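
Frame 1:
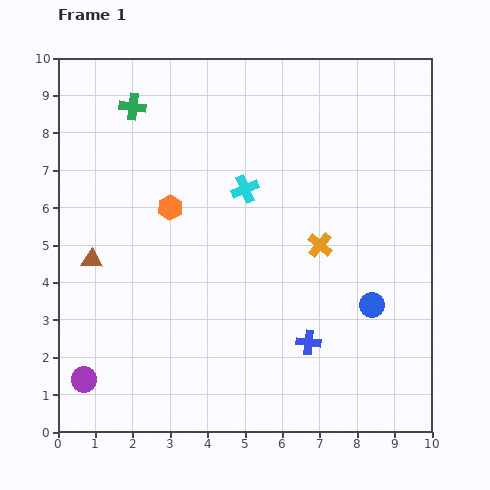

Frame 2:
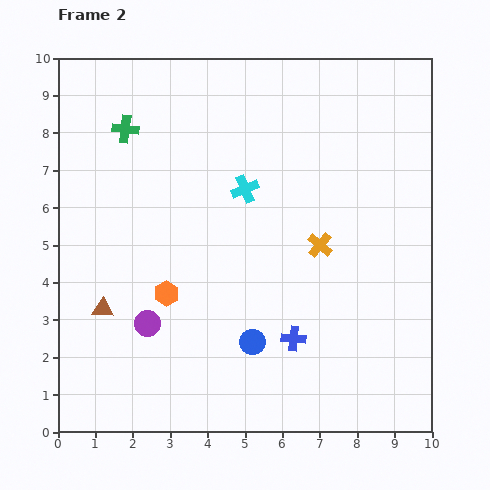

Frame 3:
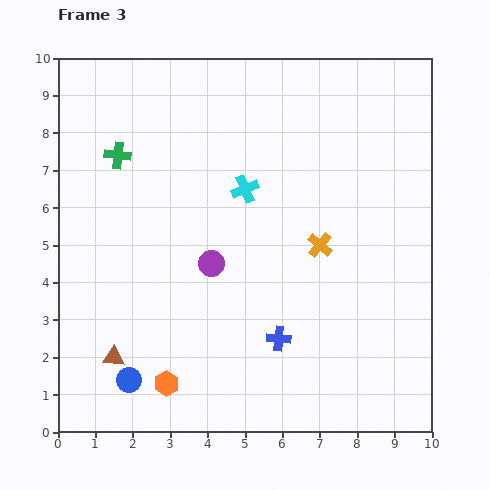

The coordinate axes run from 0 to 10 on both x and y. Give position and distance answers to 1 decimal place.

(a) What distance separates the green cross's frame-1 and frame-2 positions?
0.6

The green cross moved from (2.0, 8.7) to (1.8, 8.1), a distance of √(0.2² + 0.6²) ≈ 0.6.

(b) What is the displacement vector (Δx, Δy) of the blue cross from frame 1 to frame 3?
(-0.8, 0.1)

The blue cross was at (6.7, 2.4) in frame 1 and (5.9, 2.5) in frame 3.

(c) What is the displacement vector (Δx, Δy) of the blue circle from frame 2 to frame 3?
(-3.3, -1.0)

The blue circle was at (5.2, 2.4) in frame 2 and (1.9, 1.4) in frame 3.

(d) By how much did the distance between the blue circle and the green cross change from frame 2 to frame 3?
-0.6

Distance in frame 2: 6.6. Distance in frame 3: 6.0.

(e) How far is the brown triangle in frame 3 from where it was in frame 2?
1.3

The brown triangle moved from (1.2, 3.3) to (1.5, 2.0), a distance of √(0.3² + 1.3²) ≈ 1.3.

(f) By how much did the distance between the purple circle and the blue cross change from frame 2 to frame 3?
-1.2

Distance in frame 2: 3.9. Distance in frame 3: 2.7.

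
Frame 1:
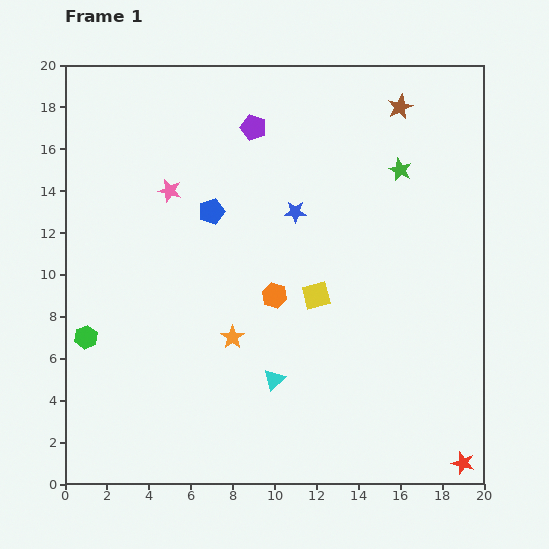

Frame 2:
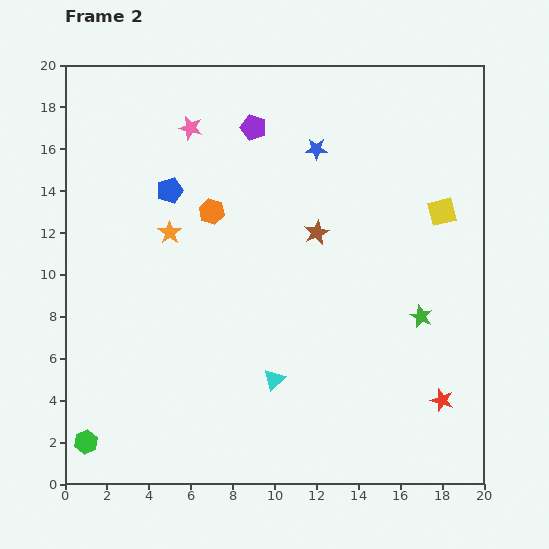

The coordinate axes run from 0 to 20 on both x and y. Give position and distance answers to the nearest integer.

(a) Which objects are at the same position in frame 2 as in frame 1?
the purple pentagon, the cyan triangle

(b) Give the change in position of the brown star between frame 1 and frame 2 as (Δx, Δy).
(-4, -6)

The brown star was at (16, 18) in frame 1 and (12, 12) in frame 2.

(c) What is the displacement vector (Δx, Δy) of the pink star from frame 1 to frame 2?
(1, 3)

The pink star was at (5, 14) in frame 1 and (6, 17) in frame 2.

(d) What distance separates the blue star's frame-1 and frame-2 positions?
3

The blue star moved from (11, 13) to (12, 16), a distance of √(1² + 3²) ≈ 3.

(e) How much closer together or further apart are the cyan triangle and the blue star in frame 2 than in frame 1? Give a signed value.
+3

Distance in frame 1: 8. Distance in frame 2: 11.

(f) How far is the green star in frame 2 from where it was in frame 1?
7

The green star moved from (16, 15) to (17, 8), a distance of √(1² + 7²) ≈ 7.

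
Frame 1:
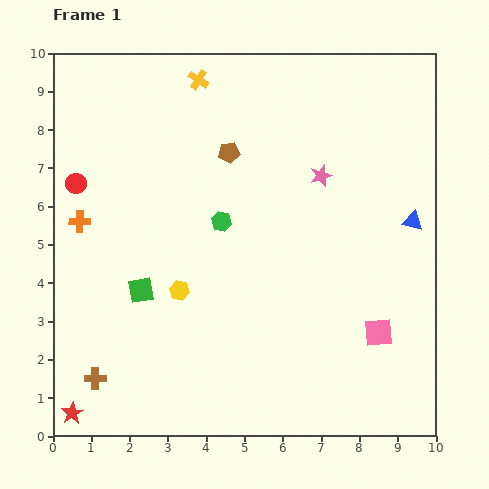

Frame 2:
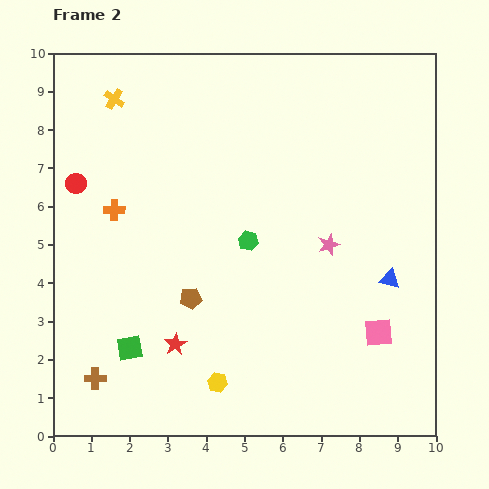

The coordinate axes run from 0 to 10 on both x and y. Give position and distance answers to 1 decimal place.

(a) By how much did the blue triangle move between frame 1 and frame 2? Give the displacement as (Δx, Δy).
(-0.6, -1.5)

The blue triangle was at (9.4, 5.6) in frame 1 and (8.8, 4.1) in frame 2.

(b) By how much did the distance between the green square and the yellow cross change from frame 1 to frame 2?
+0.8

Distance in frame 1: 5.7. Distance in frame 2: 6.5.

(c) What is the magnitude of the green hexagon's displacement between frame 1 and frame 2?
0.9

The green hexagon moved from (4.4, 5.6) to (5.1, 5.1), a distance of √(0.7² + 0.5²) ≈ 0.9.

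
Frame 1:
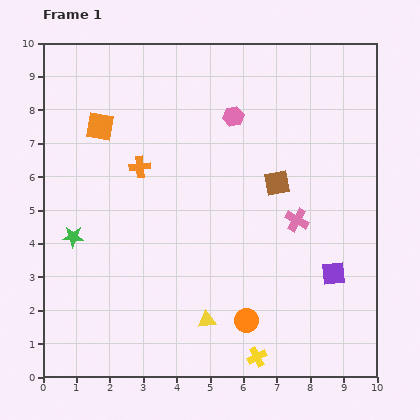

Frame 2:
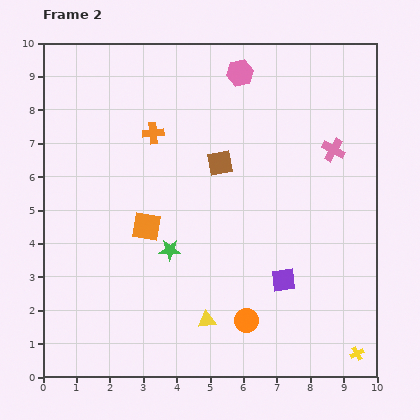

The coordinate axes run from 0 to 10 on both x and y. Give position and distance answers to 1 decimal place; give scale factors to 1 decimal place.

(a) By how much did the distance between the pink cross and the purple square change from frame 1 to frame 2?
+2.3

Distance in frame 1: 1.9. Distance in frame 2: 4.2.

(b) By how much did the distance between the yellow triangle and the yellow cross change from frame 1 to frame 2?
+2.7

Distance in frame 1: 1.9. Distance in frame 2: 4.6.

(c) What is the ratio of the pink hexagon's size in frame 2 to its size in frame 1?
1.3×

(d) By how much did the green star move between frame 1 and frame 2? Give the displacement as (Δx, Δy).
(2.9, -0.4)

The green star was at (0.9, 4.2) in frame 1 and (3.8, 3.8) in frame 2.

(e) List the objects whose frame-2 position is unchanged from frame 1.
the orange circle, the yellow triangle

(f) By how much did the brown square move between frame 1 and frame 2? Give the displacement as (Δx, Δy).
(-1.7, 0.6)

The brown square was at (7.0, 5.8) in frame 1 and (5.3, 6.4) in frame 2.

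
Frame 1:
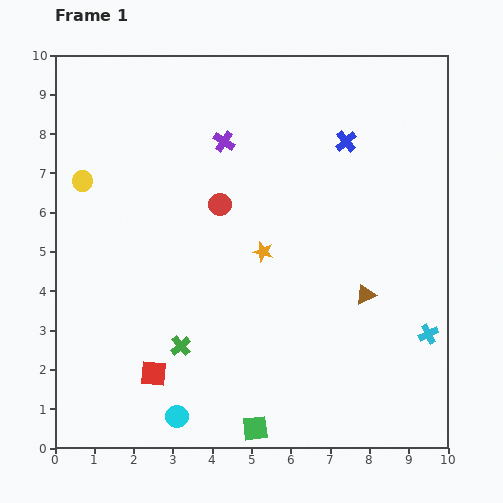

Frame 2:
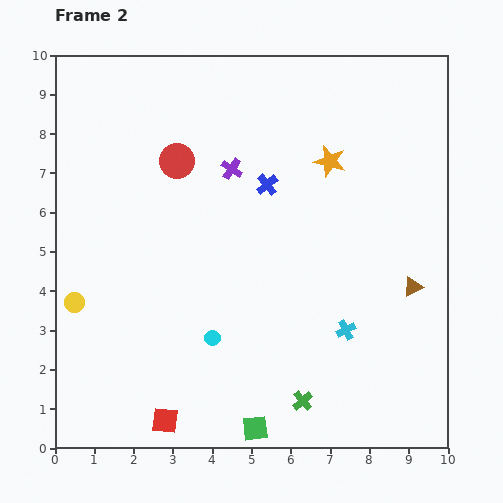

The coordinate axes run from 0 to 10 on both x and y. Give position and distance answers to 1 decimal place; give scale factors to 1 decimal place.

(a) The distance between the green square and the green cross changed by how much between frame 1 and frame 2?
-1.4

Distance in frame 1: 2.8. Distance in frame 2: 1.4.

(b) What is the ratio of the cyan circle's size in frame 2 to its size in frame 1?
0.7×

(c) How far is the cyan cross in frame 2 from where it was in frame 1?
2.1

The cyan cross moved from (9.5, 2.9) to (7.4, 3.0), a distance of √(2.1² + 0.1²) ≈ 2.1.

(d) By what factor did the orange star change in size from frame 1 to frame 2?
1.5×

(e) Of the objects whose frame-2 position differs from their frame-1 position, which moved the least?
the purple cross

(moved 0.7)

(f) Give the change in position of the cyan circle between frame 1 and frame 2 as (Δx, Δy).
(0.9, 2.0)

The cyan circle was at (3.1, 0.8) in frame 1 and (4.0, 2.8) in frame 2.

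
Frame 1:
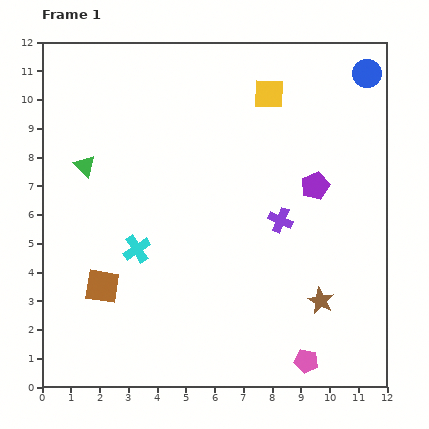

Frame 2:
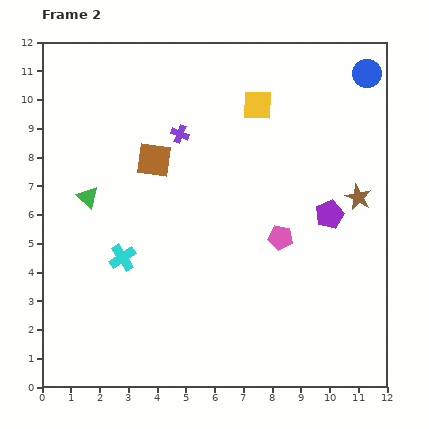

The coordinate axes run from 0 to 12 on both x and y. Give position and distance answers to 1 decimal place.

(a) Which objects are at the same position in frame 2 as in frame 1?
the blue circle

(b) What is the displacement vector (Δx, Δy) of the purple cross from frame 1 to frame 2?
(-3.5, 3.0)

The purple cross was at (8.3, 5.8) in frame 1 and (4.8, 8.8) in frame 2.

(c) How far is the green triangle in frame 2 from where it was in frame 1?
1.1

The green triangle moved from (1.5, 7.7) to (1.6, 6.6), a distance of √(0.1² + 1.1²) ≈ 1.1.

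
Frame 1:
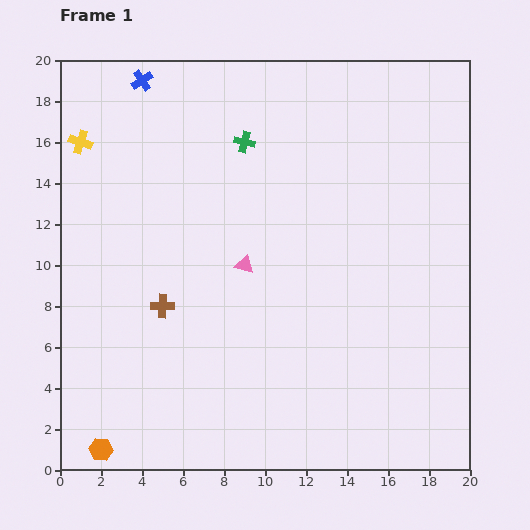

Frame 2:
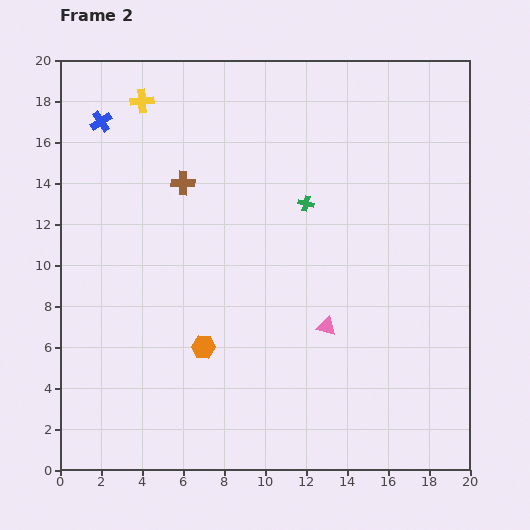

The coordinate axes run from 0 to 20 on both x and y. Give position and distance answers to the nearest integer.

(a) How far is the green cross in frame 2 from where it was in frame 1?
4

The green cross moved from (9, 16) to (12, 13), a distance of √(3² + 3²) ≈ 4.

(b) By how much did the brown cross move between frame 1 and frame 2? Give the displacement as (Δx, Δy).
(1, 6)

The brown cross was at (5, 8) in frame 1 and (6, 14) in frame 2.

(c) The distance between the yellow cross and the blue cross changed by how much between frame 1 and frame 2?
-2

Distance in frame 1: 4. Distance in frame 2: 2.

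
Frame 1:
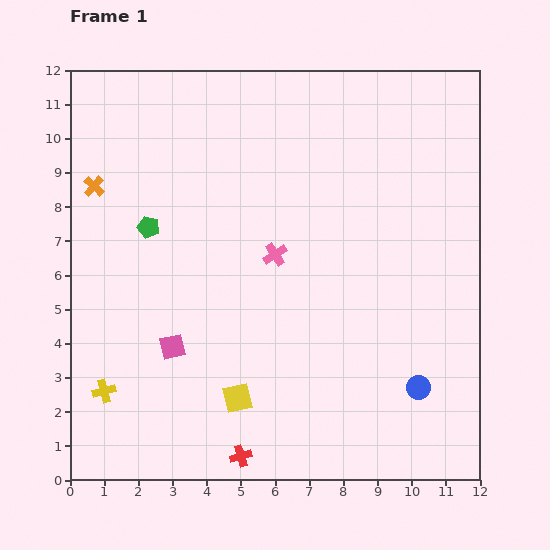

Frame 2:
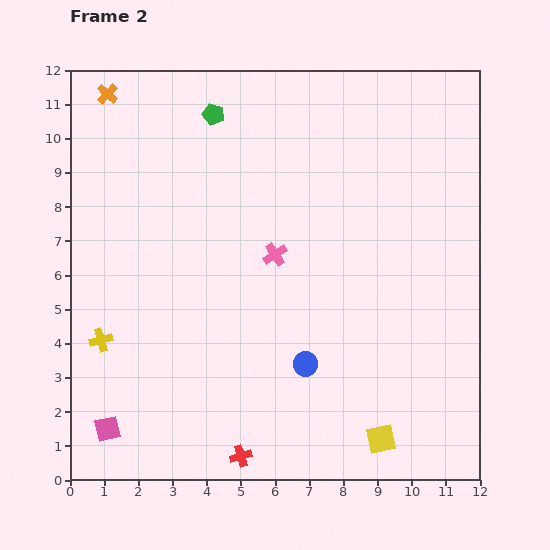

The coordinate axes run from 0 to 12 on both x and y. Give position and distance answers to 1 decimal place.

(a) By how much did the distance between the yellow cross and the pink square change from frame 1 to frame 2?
+0.2

Distance in frame 1: 2.4. Distance in frame 2: 2.6.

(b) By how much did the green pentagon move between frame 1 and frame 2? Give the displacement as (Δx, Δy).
(1.9, 3.3)

The green pentagon was at (2.3, 7.4) in frame 1 and (4.2, 10.7) in frame 2.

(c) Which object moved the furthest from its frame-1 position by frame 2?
the yellow square

(moved 4.4; next 3.8)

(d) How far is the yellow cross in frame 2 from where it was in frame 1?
1.5

The yellow cross moved from (1.0, 2.6) to (0.9, 4.1), a distance of √(0.1² + 1.5²) ≈ 1.5.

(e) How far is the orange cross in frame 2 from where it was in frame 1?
2.7

The orange cross moved from (0.7, 8.6) to (1.1, 11.3), a distance of √(0.4² + 2.7²) ≈ 2.7.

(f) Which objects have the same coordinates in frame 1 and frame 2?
the pink cross, the red cross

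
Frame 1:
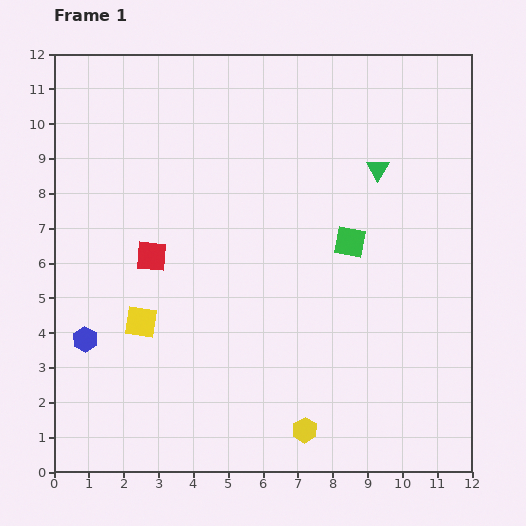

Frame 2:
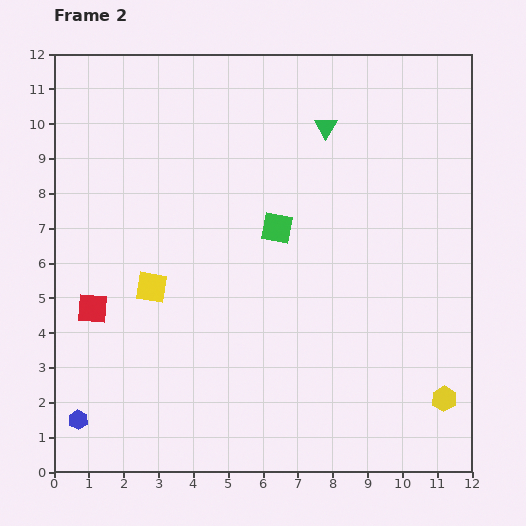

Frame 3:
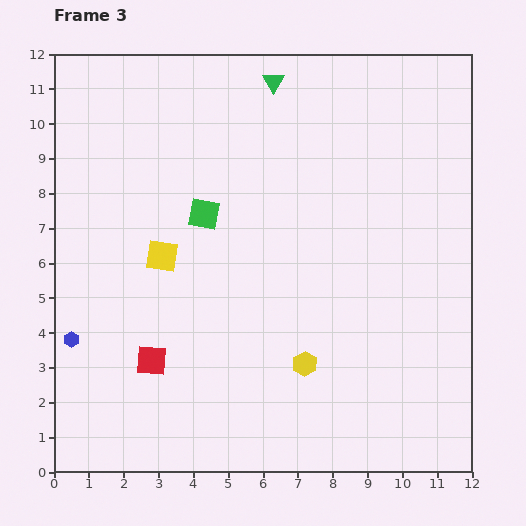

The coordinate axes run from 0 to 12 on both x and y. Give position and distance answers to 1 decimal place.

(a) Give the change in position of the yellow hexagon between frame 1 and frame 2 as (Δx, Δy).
(4.0, 0.9)

The yellow hexagon was at (7.2, 1.2) in frame 1 and (11.2, 2.1) in frame 2.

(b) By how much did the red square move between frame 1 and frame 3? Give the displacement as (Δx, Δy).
(0.0, -3.0)

The red square was at (2.8, 6.2) in frame 1 and (2.8, 3.2) in frame 3.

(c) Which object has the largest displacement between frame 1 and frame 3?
the green square

(moved 4.3; next 3.9)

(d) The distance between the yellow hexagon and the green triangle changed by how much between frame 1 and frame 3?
+0.3

Distance in frame 1: 7.8. Distance in frame 3: 8.1.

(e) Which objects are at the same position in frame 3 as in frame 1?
none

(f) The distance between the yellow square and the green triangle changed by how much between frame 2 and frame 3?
-0.9

Distance in frame 2: 6.8. Distance in frame 3: 5.9.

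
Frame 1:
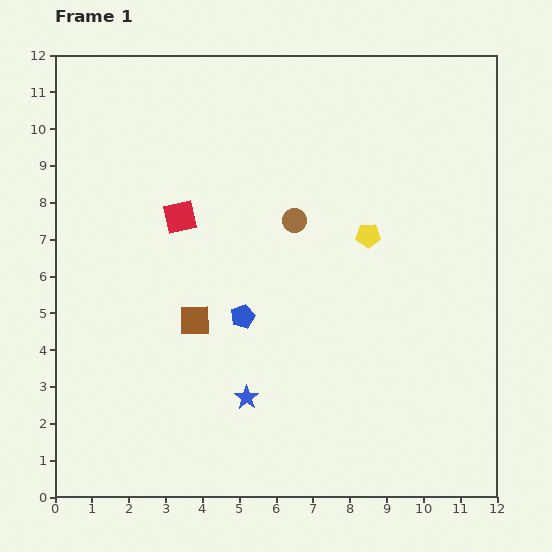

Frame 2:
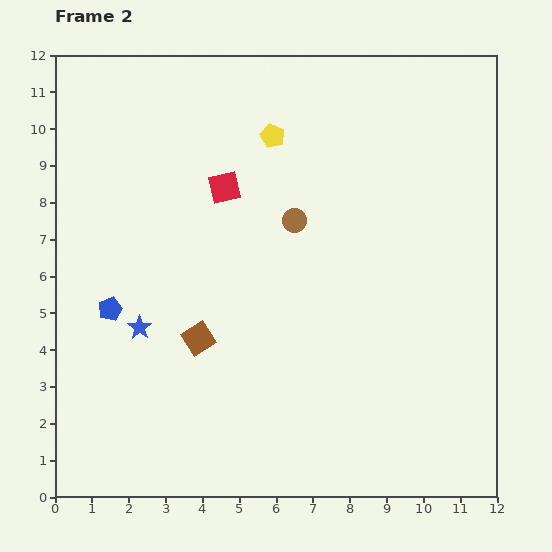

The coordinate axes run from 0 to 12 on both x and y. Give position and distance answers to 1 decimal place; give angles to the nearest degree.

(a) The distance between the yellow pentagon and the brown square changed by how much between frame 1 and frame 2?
+0.7

Distance in frame 1: 5.2. Distance in frame 2: 5.9.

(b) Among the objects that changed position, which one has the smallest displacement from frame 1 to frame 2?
the brown square

(moved 0.5)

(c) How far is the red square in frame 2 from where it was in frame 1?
1.4

The red square moved from (3.4, 7.6) to (4.6, 8.4), a distance of √(1.2² + 0.8²) ≈ 1.4.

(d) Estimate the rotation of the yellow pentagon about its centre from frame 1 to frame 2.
25° clockwise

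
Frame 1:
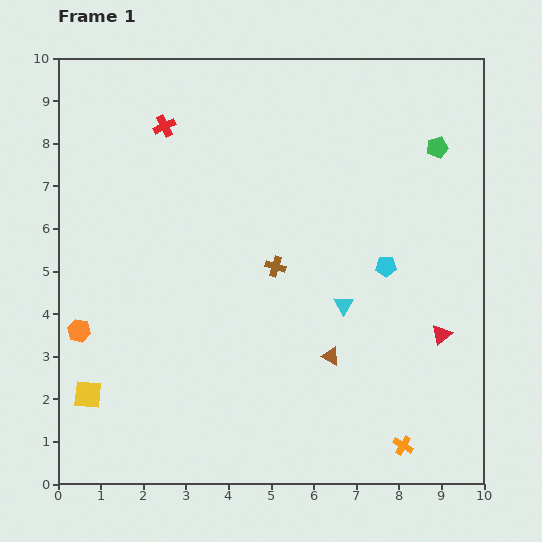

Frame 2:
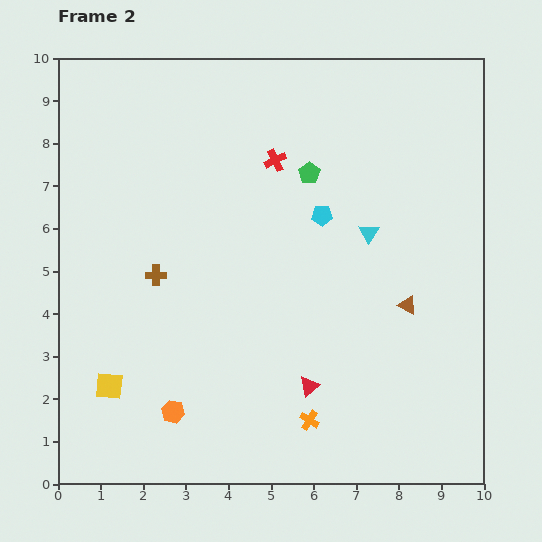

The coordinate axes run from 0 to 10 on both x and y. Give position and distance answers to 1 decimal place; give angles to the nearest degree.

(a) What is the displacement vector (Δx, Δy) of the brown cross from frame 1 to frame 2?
(-2.8, -0.2)

The brown cross was at (5.1, 5.1) in frame 1 and (2.3, 4.9) in frame 2.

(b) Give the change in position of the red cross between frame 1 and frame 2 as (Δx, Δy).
(2.6, -0.8)

The red cross was at (2.5, 8.4) in frame 1 and (5.1, 7.6) in frame 2.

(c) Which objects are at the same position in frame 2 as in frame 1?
none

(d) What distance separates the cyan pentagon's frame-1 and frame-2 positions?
1.9

The cyan pentagon moved from (7.7, 5.1) to (6.2, 6.3), a distance of √(1.5² + 1.2²) ≈ 1.9.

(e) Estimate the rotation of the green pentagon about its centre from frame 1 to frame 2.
20° counter-clockwise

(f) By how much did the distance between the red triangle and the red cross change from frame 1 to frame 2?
-2.7

Distance in frame 1: 8.1. Distance in frame 2: 5.4.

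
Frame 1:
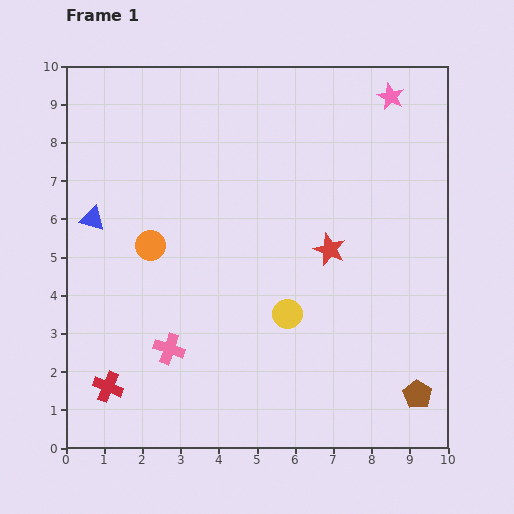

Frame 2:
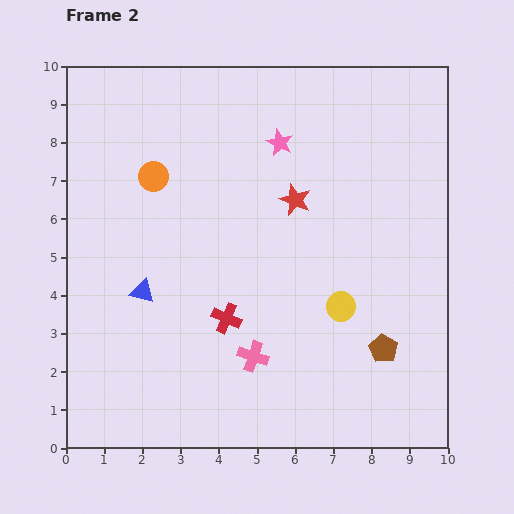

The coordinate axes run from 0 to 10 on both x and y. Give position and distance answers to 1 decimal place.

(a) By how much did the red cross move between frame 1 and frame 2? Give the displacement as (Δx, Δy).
(3.1, 1.8)

The red cross was at (1.1, 1.6) in frame 1 and (4.2, 3.4) in frame 2.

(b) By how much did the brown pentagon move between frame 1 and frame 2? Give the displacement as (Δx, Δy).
(-0.9, 1.2)

The brown pentagon was at (9.2, 1.4) in frame 1 and (8.3, 2.6) in frame 2.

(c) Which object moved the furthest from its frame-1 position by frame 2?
the red cross

(moved 3.6; next 3.1)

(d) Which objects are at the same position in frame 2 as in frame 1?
none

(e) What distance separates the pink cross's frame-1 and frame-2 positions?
2.2

The pink cross moved from (2.7, 2.6) to (4.9, 2.4), a distance of √(2.2² + 0.2²) ≈ 2.2.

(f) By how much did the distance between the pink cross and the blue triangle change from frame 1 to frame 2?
-0.5

Distance in frame 1: 3.9. Distance in frame 2: 3.4.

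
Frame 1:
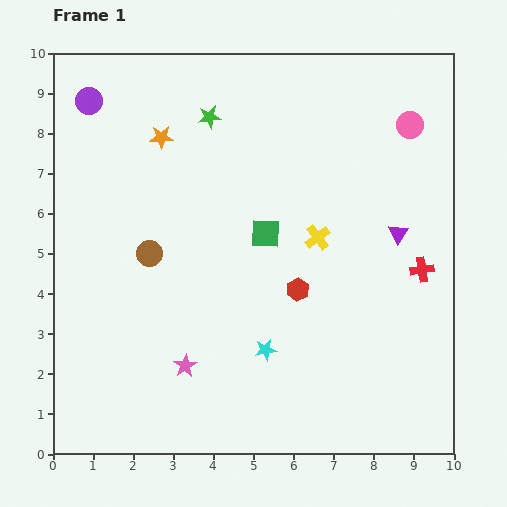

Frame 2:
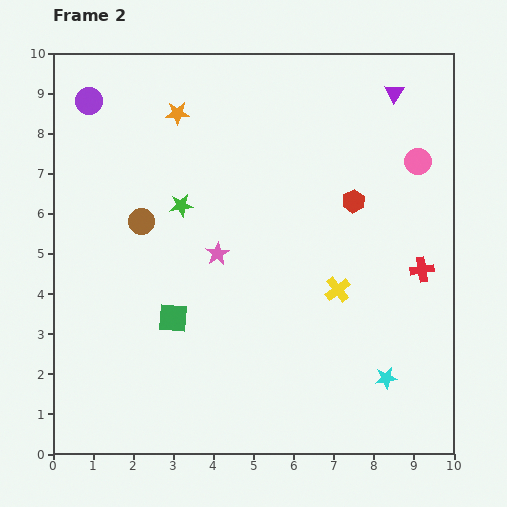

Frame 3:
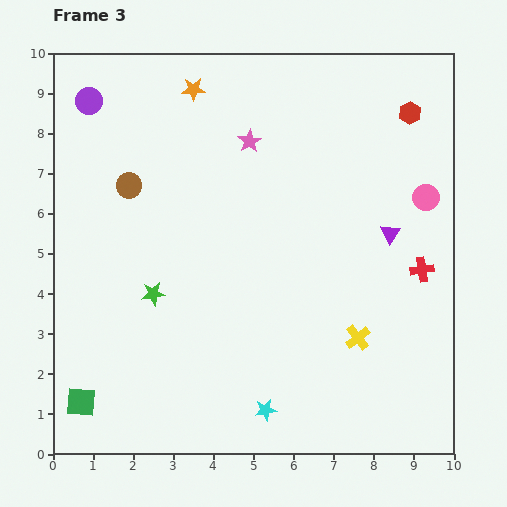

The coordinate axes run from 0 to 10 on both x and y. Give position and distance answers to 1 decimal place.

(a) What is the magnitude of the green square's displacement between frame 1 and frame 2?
3.1

The green square moved from (5.3, 5.5) to (3.0, 3.4), a distance of √(2.3² + 2.1²) ≈ 3.1.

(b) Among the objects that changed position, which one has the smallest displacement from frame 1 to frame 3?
the purple triangle

(moved 0.2)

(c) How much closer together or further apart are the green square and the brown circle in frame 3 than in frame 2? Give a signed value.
+3.0

Distance in frame 2: 2.5. Distance in frame 3: 5.5.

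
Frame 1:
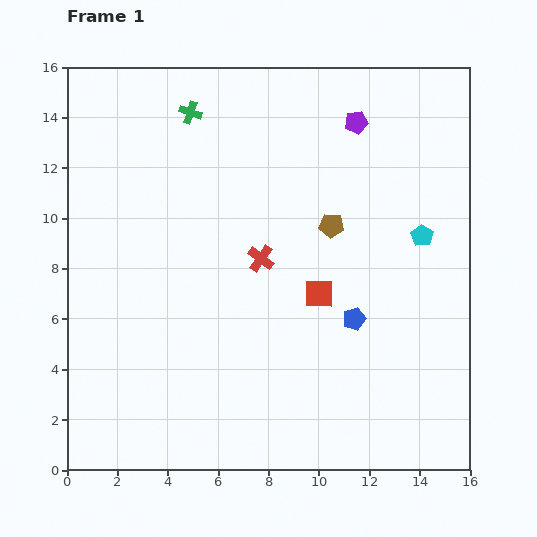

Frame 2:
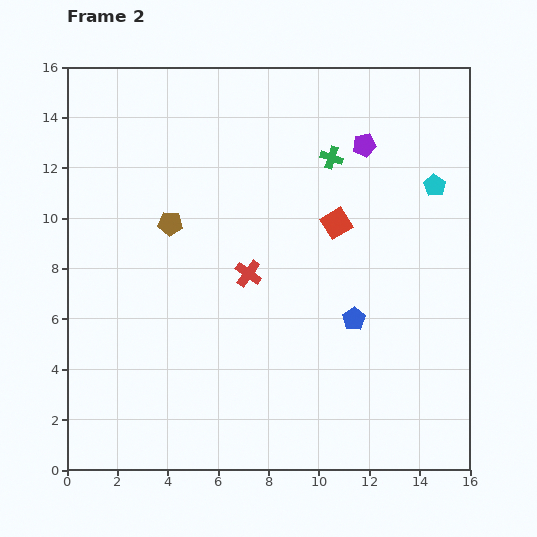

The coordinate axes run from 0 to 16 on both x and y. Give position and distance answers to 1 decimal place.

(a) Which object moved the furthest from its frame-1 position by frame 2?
the brown pentagon

(moved 6.4; next 5.9)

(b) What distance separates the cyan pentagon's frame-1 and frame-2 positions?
2.1

The cyan pentagon moved from (14.1, 9.3) to (14.6, 11.3), a distance of √(0.5² + 2.0²) ≈ 2.1.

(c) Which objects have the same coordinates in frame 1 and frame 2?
the blue pentagon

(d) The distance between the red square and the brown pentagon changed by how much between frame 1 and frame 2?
+3.9

Distance in frame 1: 2.7. Distance in frame 2: 6.6.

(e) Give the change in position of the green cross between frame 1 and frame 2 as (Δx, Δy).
(5.6, -1.8)

The green cross was at (4.9, 14.2) in frame 1 and (10.5, 12.4) in frame 2.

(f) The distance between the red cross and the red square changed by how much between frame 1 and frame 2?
+1.3

Distance in frame 1: 2.7. Distance in frame 2: 4.0.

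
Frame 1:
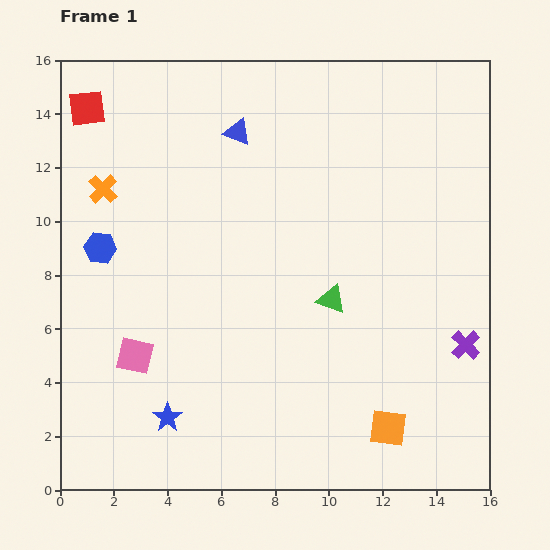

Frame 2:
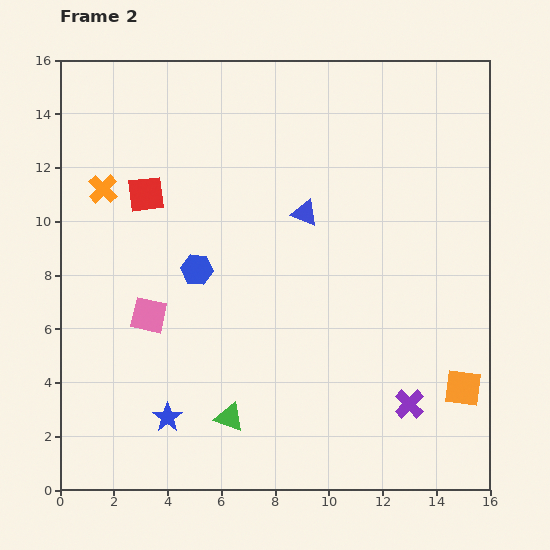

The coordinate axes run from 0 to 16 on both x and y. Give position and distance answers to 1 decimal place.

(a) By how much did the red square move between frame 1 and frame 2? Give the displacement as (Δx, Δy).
(2.2, -3.2)

The red square was at (1.0, 14.2) in frame 1 and (3.2, 11.0) in frame 2.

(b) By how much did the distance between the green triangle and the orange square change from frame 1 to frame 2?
+3.6

Distance in frame 1: 5.2. Distance in frame 2: 8.8.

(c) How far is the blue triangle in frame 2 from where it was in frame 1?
3.9

The blue triangle moved from (6.6, 13.3) to (9.1, 10.3), a distance of √(2.5² + 3.0²) ≈ 3.9.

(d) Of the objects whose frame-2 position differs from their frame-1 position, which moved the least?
the pink square

(moved 1.6)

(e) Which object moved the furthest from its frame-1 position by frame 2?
the green triangle

(moved 5.8; next 3.9)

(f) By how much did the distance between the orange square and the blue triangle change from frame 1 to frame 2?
-3.5

Distance in frame 1: 12.3. Distance in frame 2: 8.8.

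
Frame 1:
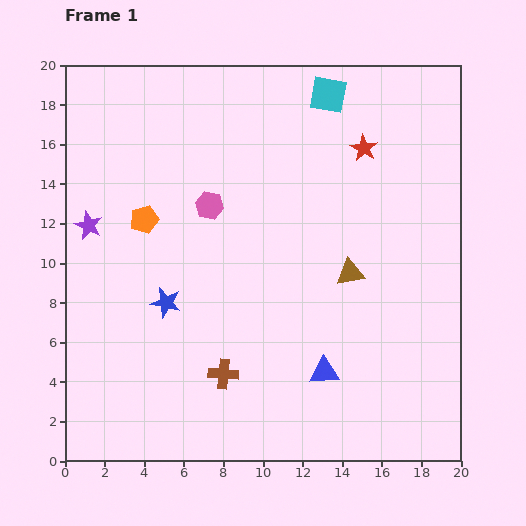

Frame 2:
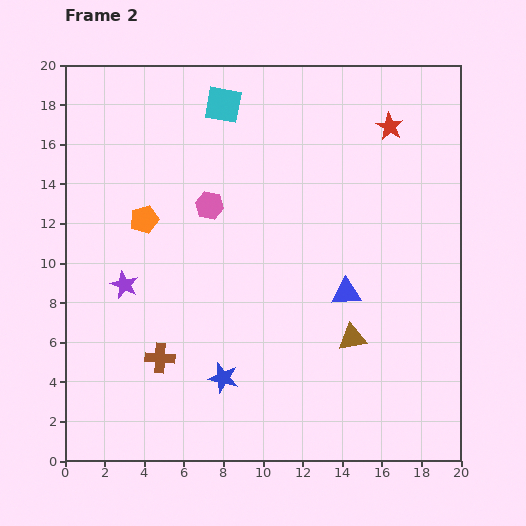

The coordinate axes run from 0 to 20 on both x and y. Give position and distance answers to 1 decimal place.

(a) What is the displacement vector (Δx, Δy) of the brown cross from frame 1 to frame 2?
(-3.2, 0.8)

The brown cross was at (8.0, 4.4) in frame 1 and (4.8, 5.2) in frame 2.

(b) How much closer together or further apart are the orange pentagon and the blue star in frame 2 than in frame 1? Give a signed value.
+4.6

Distance in frame 1: 4.3. Distance in frame 2: 8.9.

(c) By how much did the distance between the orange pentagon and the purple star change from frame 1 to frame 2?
+0.6

Distance in frame 1: 2.8. Distance in frame 2: 3.4.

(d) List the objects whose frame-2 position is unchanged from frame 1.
the pink hexagon, the orange pentagon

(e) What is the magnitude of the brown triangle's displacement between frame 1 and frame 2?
3.3

The brown triangle moved from (14.4, 9.5) to (14.5, 6.2), a distance of √(0.1² + 3.3²) ≈ 3.3.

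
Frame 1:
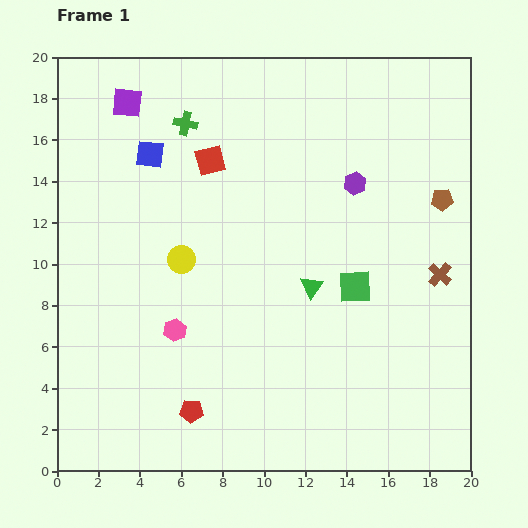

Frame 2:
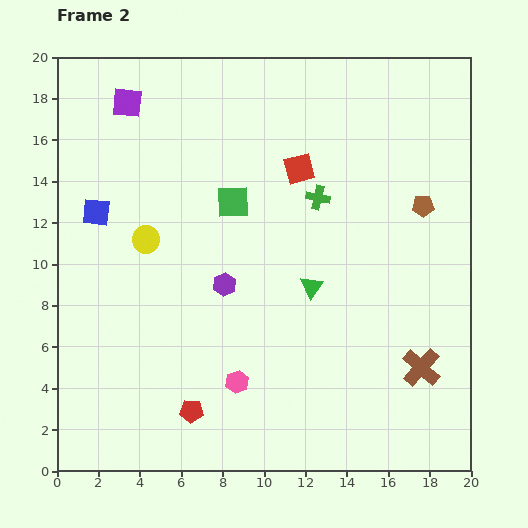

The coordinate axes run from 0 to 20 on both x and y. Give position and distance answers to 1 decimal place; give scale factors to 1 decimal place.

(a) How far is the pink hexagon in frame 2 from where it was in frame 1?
3.9

The pink hexagon moved from (5.7, 6.8) to (8.7, 4.3), a distance of √(3.0² + 2.5²) ≈ 3.9.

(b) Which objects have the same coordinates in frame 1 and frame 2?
the purple square, the red pentagon, the green triangle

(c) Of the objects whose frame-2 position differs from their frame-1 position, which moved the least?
the brown pentagon

(moved 0.9)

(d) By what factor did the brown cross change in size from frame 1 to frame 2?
1.6×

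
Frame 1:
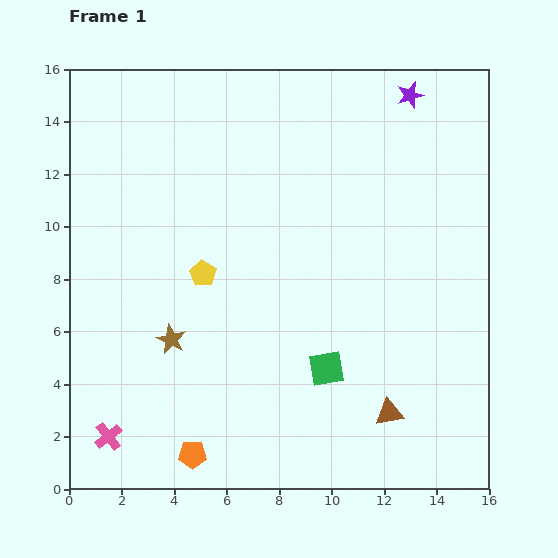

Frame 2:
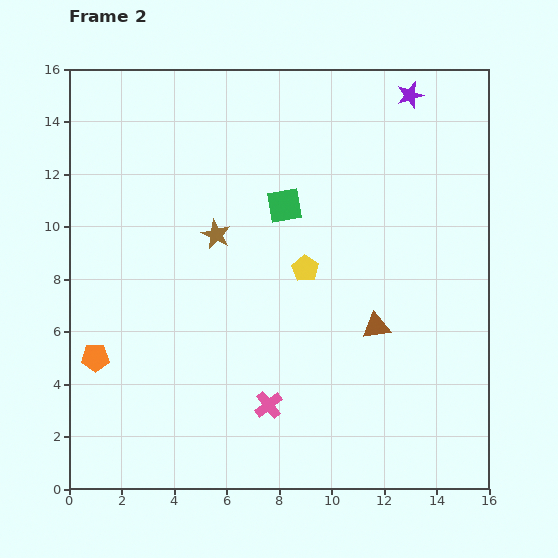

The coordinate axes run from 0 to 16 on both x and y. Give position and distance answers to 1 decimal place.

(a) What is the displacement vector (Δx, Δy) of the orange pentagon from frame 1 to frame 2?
(-3.7, 3.7)

The orange pentagon was at (4.7, 1.3) in frame 1 and (1.0, 5.0) in frame 2.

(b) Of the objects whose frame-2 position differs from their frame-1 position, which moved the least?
the brown triangle

(moved 3.3)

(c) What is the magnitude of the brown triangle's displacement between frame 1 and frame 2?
3.3

The brown triangle moved from (12.2, 2.9) to (11.7, 6.2), a distance of √(0.5² + 3.3²) ≈ 3.3.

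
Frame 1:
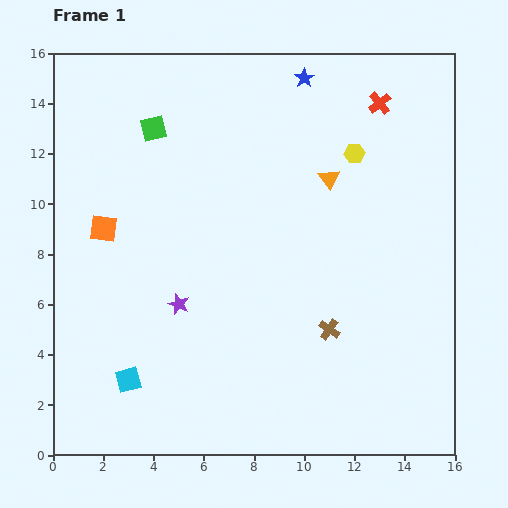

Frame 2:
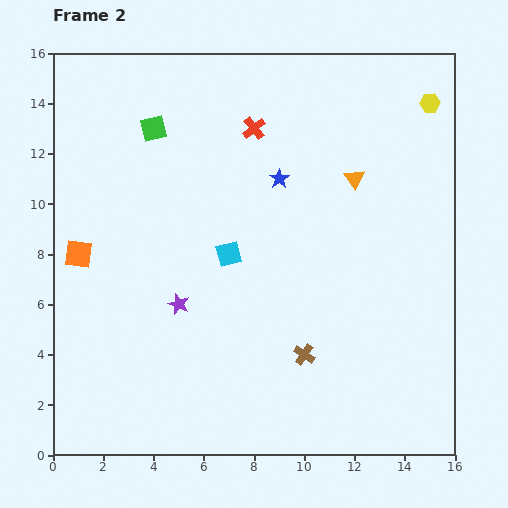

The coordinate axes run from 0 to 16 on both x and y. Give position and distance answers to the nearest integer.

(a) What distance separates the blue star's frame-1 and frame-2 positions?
4

The blue star moved from (10, 15) to (9, 11), a distance of √(1² + 4²) ≈ 4.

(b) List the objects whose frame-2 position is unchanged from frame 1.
the purple star, the green square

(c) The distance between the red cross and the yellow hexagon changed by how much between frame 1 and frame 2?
+5

Distance in frame 1: 2. Distance in frame 2: 7.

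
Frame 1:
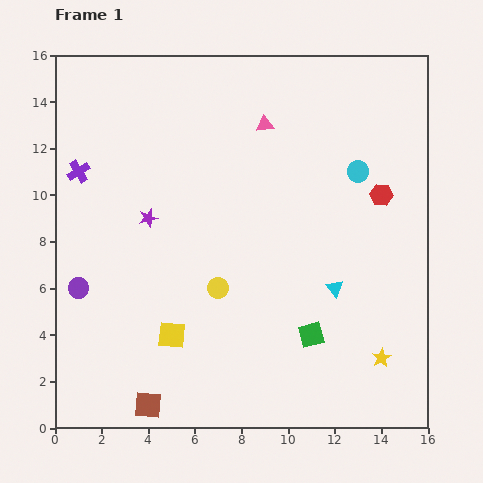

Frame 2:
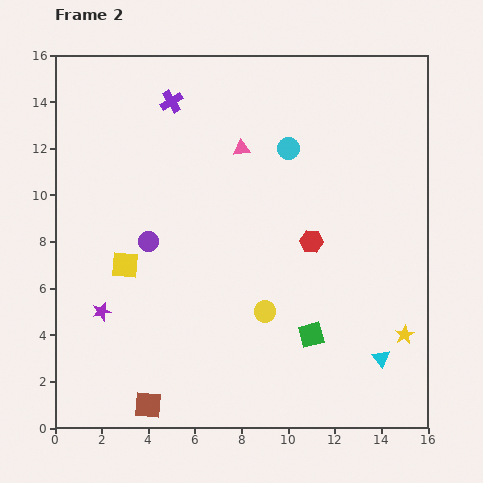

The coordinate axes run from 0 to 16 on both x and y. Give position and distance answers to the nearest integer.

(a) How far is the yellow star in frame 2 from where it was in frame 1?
1

The yellow star moved from (14, 3) to (15, 4), a distance of √(1² + 1²) ≈ 1.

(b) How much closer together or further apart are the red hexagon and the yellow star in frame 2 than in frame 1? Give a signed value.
-1

Distance in frame 1: 7. Distance in frame 2: 6.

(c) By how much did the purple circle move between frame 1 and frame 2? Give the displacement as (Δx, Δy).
(3, 2)

The purple circle was at (1, 6) in frame 1 and (4, 8) in frame 2.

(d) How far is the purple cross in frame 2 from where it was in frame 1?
5

The purple cross moved from (1, 11) to (5, 14), a distance of √(4² + 3²) ≈ 5.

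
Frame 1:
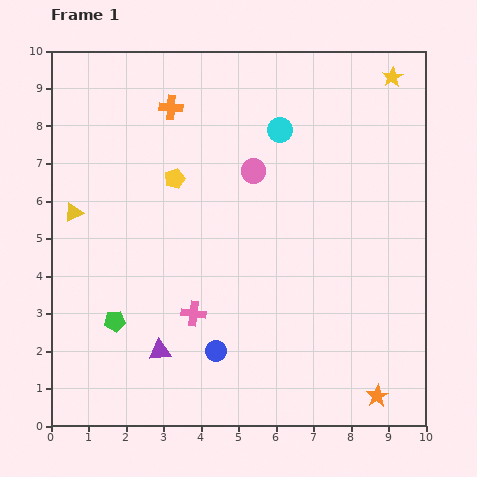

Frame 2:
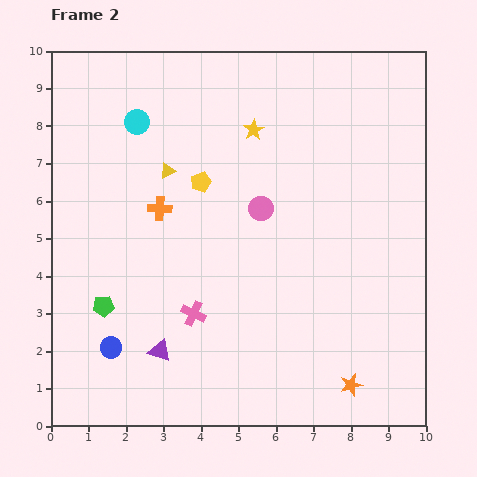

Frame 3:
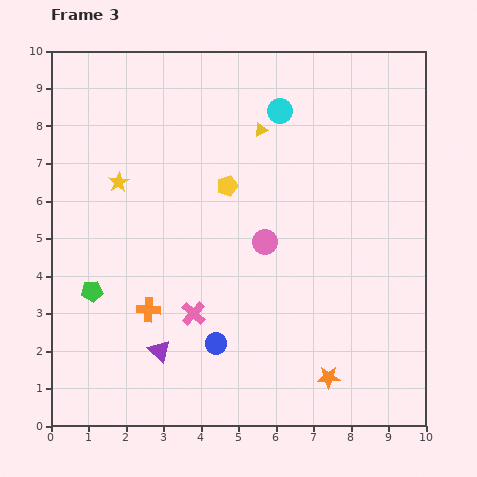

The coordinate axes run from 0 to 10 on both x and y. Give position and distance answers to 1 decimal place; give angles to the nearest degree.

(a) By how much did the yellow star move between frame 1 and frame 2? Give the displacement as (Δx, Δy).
(-3.7, -1.4)

The yellow star was at (9.1, 9.3) in frame 1 and (5.4, 7.9) in frame 2.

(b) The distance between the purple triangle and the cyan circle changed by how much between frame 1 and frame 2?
-0.6

Distance in frame 1: 6.7. Distance in frame 2: 6.1.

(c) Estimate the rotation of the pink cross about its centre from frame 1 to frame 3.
37° clockwise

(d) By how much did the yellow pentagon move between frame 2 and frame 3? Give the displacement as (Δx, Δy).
(0.7, -0.1)

The yellow pentagon was at (4.0, 6.5) in frame 2 and (4.7, 6.4) in frame 3.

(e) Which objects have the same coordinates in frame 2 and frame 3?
the pink cross, the purple triangle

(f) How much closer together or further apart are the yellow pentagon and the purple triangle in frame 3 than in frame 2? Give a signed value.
+0.2

Distance in frame 2: 4.6. Distance in frame 3: 4.8.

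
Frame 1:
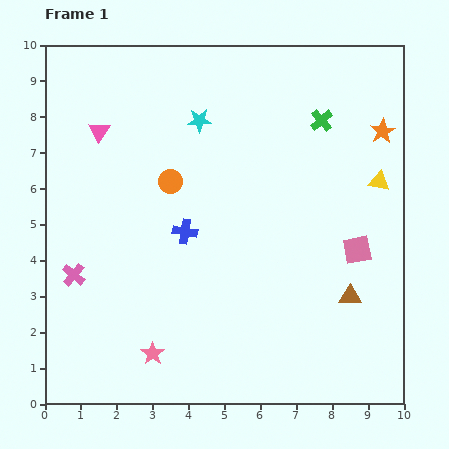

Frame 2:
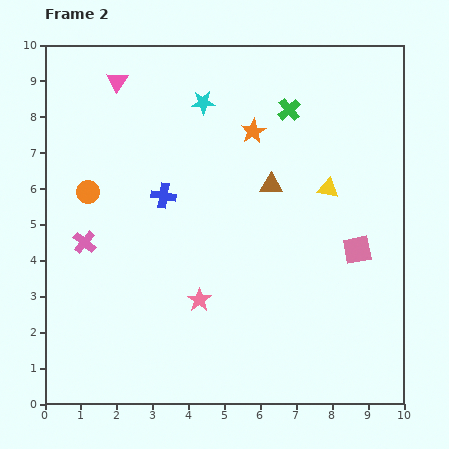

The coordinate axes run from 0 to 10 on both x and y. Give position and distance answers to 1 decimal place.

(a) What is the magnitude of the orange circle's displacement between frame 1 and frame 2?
2.3

The orange circle moved from (3.5, 6.2) to (1.2, 5.9), a distance of √(2.3² + 0.3²) ≈ 2.3.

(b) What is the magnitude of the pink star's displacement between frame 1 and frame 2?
2.0

The pink star moved from (3.0, 1.4) to (4.3, 2.9), a distance of √(1.3² + 1.5²) ≈ 2.0.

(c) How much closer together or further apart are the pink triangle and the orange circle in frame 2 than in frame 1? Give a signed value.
+0.8

Distance in frame 1: 2.4. Distance in frame 2: 3.2.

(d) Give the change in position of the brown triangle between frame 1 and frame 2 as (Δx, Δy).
(-2.2, 3.1)

The brown triangle was at (8.5, 3.0) in frame 1 and (6.3, 6.1) in frame 2.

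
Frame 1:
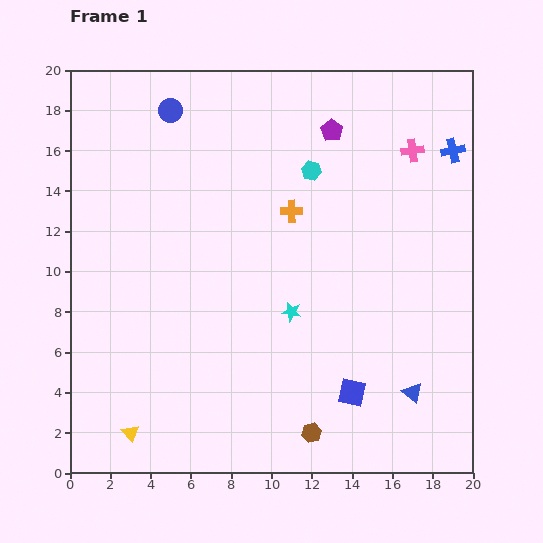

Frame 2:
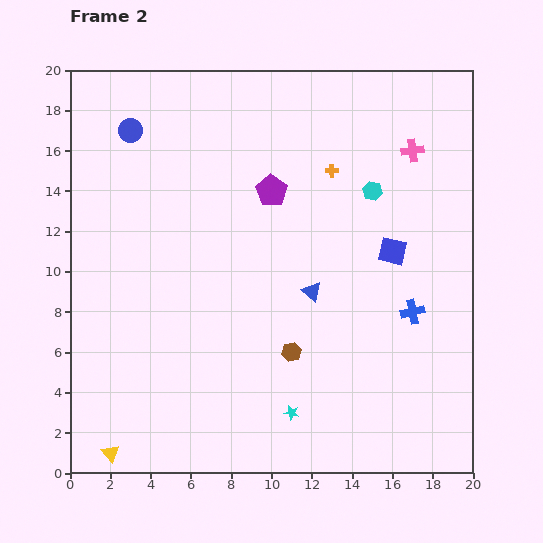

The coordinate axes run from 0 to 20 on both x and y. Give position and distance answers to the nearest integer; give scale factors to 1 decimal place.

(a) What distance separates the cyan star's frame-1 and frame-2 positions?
5

The cyan star moved from (11, 8) to (11, 3), a distance of √(0² + 5²) ≈ 5.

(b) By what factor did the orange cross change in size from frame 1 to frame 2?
0.6×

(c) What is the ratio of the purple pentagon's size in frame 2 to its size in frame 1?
1.5×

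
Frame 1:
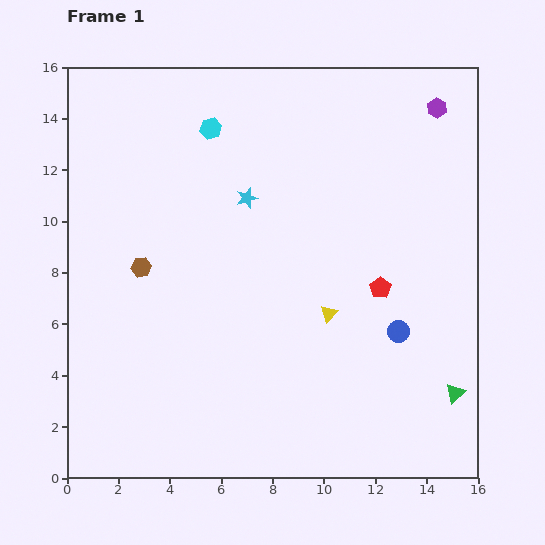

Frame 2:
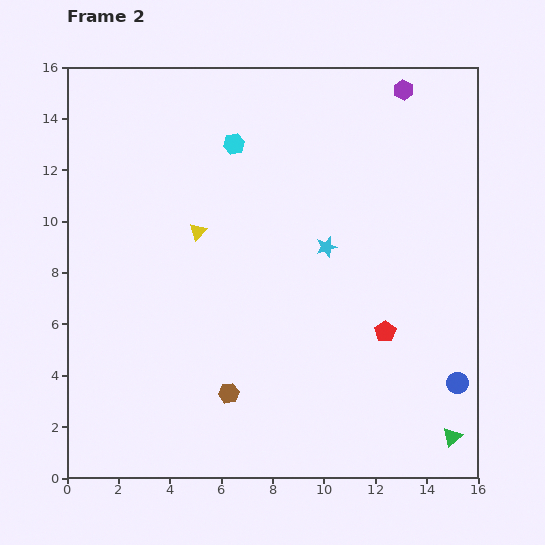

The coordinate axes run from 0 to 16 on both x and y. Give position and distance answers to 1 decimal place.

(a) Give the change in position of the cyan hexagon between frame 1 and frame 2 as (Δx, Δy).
(0.9, -0.6)

The cyan hexagon was at (5.6, 13.6) in frame 1 and (6.5, 13.0) in frame 2.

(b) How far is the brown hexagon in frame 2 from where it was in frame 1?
6.0

The brown hexagon moved from (2.9, 8.2) to (6.3, 3.3), a distance of √(3.4² + 4.9²) ≈ 6.0.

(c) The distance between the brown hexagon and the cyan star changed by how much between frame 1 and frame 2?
+2.0

Distance in frame 1: 4.9. Distance in frame 2: 6.9.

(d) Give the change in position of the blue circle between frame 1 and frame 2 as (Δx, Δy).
(2.3, -2.0)

The blue circle was at (12.9, 5.7) in frame 1 and (15.2, 3.7) in frame 2.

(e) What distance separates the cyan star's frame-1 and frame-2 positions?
3.6

The cyan star moved from (7.0, 10.9) to (10.1, 9.0), a distance of √(3.1² + 1.9²) ≈ 3.6.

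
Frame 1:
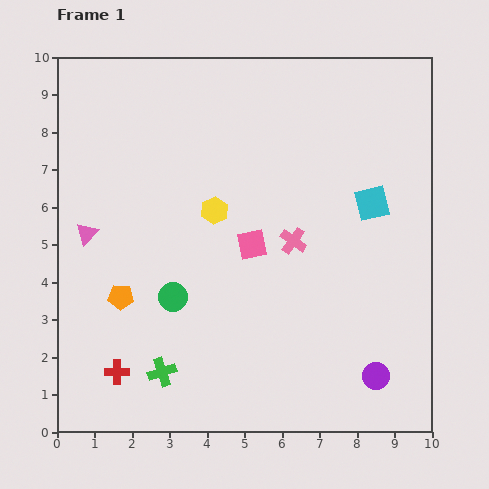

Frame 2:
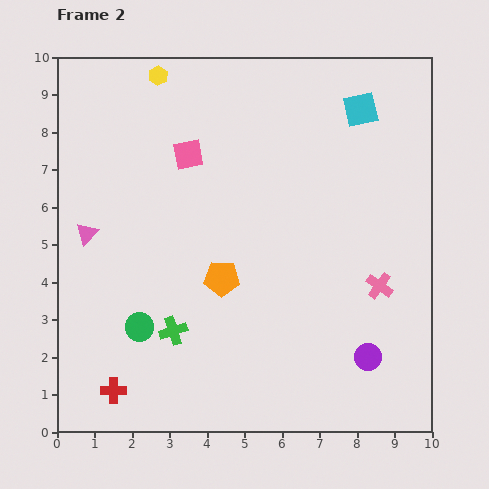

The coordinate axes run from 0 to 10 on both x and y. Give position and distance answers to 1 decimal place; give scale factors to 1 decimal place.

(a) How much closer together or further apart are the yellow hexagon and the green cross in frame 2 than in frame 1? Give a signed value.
+2.3

Distance in frame 1: 4.5. Distance in frame 2: 6.8.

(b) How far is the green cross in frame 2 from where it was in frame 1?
1.1

The green cross moved from (2.8, 1.6) to (3.1, 2.7), a distance of √(0.3² + 1.1²) ≈ 1.1.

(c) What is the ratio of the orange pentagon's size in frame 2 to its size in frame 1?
1.4×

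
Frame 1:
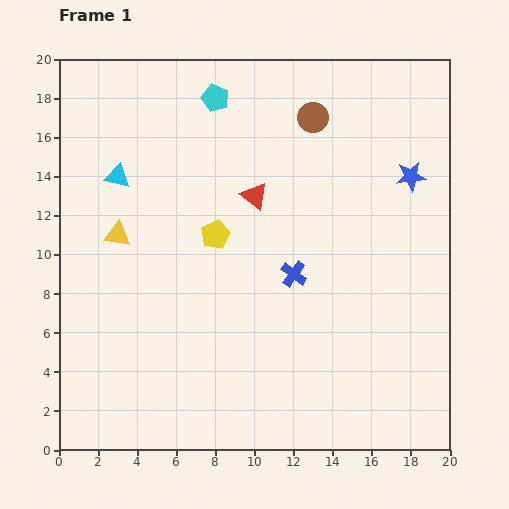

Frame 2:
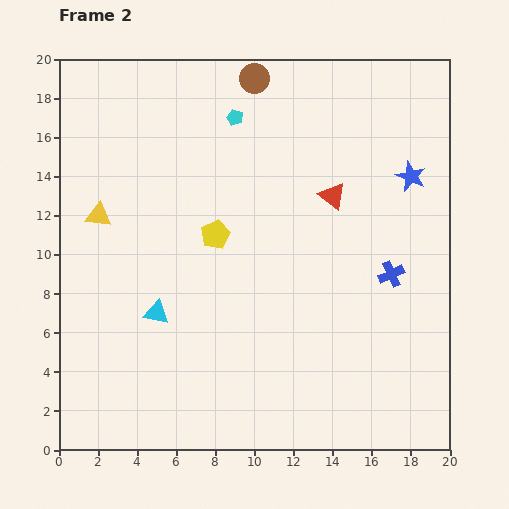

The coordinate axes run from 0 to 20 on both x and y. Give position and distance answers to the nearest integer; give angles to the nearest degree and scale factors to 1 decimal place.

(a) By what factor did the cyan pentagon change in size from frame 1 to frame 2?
0.6×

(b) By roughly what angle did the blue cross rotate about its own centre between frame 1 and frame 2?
30° clockwise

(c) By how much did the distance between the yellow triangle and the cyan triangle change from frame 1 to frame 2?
+3

Distance in frame 1: 3. Distance in frame 2: 6.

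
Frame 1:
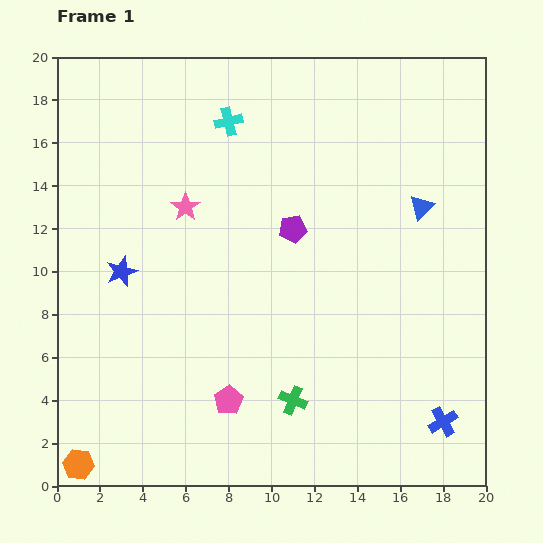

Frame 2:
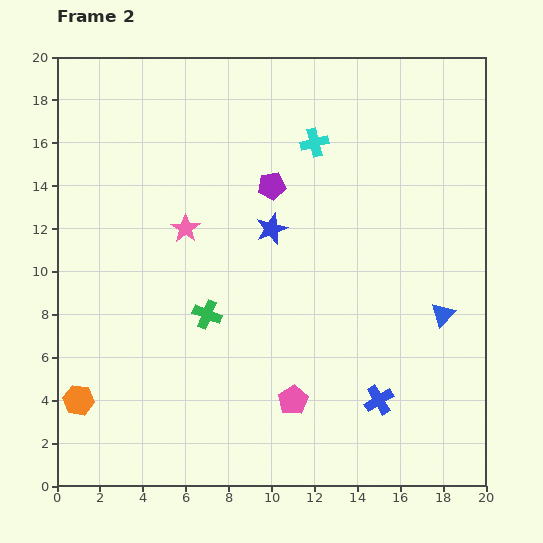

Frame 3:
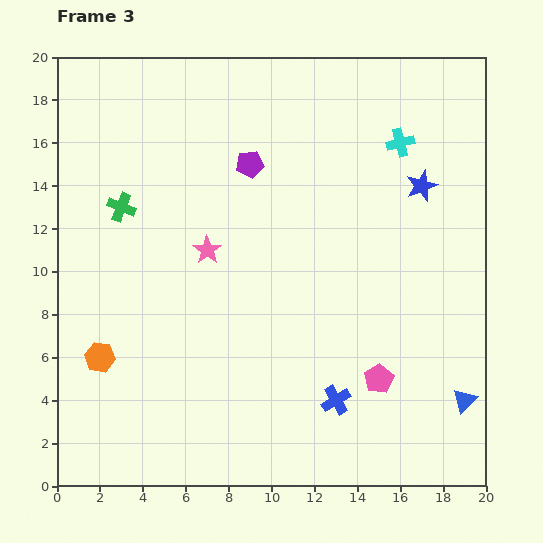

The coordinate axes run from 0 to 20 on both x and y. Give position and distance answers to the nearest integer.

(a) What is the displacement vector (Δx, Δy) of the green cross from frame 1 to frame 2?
(-4, 4)

The green cross was at (11, 4) in frame 1 and (7, 8) in frame 2.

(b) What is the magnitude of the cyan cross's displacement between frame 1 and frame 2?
4

The cyan cross moved from (8, 17) to (12, 16), a distance of √(4² + 1²) ≈ 4.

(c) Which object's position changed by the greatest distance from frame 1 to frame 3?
the blue star

(moved 15; next 12)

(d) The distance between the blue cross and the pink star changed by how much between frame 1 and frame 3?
-7

Distance in frame 1: 16. Distance in frame 3: 9.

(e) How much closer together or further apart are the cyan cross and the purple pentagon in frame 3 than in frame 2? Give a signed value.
+4

Distance in frame 2: 3. Distance in frame 3: 7.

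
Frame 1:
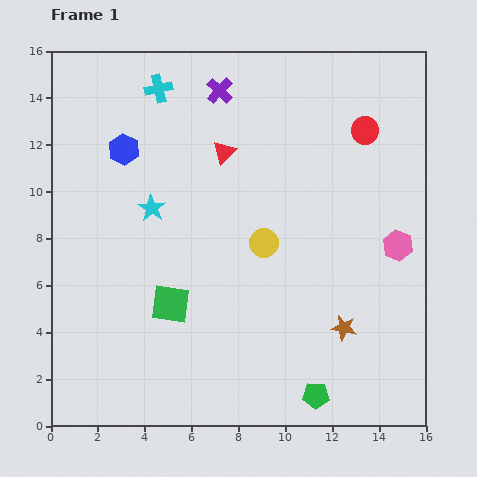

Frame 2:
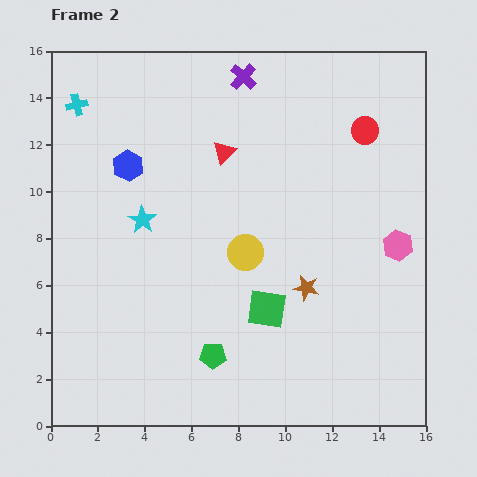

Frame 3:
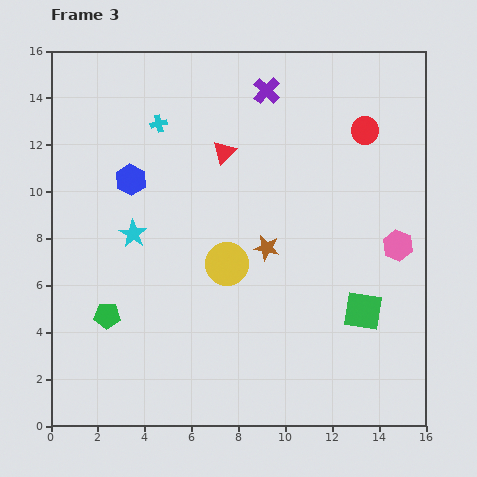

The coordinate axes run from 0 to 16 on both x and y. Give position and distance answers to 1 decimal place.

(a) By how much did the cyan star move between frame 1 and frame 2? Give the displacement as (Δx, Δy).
(-0.4, -0.5)

The cyan star was at (4.3, 9.3) in frame 1 and (3.9, 8.8) in frame 2.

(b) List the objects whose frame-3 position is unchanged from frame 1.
the red circle, the pink hexagon, the red triangle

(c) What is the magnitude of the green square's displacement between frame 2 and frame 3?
4.1

The green square moved from (9.2, 5.0) to (13.3, 4.9), a distance of √(4.1² + 0.1²) ≈ 4.1.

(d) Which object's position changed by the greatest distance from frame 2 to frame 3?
the green pentagon

(moved 4.8; next 4.1)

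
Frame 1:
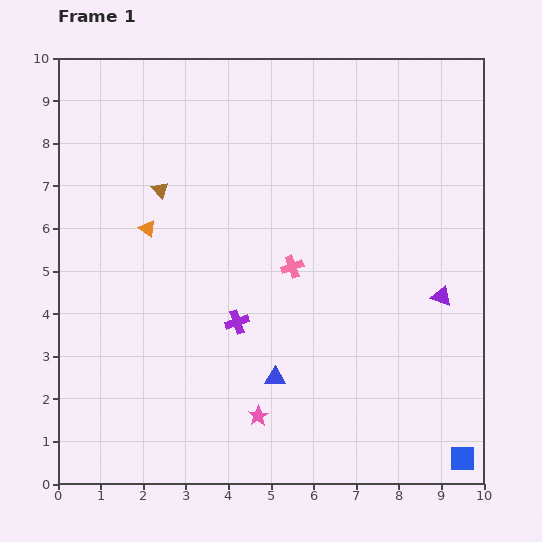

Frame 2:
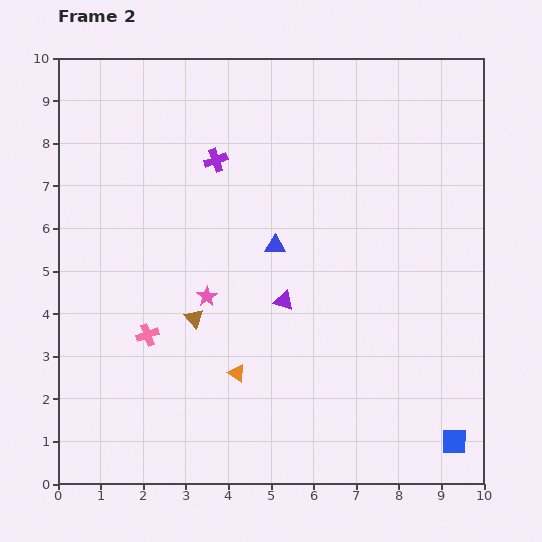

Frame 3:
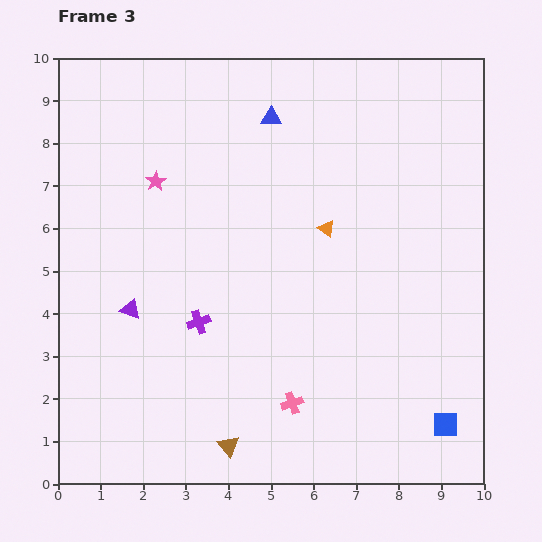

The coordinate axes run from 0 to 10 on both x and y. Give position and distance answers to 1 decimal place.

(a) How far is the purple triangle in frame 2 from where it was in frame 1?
3.7

The purple triangle moved from (9.0, 4.4) to (5.3, 4.3), a distance of √(3.7² + 0.1²) ≈ 3.7.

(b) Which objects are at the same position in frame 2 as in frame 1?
none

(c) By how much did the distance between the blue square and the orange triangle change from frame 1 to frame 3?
-3.8

Distance in frame 1: 9.2. Distance in frame 3: 5.4.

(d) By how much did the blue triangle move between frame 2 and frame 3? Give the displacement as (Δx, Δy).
(-0.1, 3.0)

The blue triangle was at (5.1, 5.6) in frame 2 and (5.0, 8.6) in frame 3.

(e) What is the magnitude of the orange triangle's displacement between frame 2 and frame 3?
4.0

The orange triangle moved from (4.2, 2.6) to (6.3, 6.0), a distance of √(2.1² + 3.4²) ≈ 4.0.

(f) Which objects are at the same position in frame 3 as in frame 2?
none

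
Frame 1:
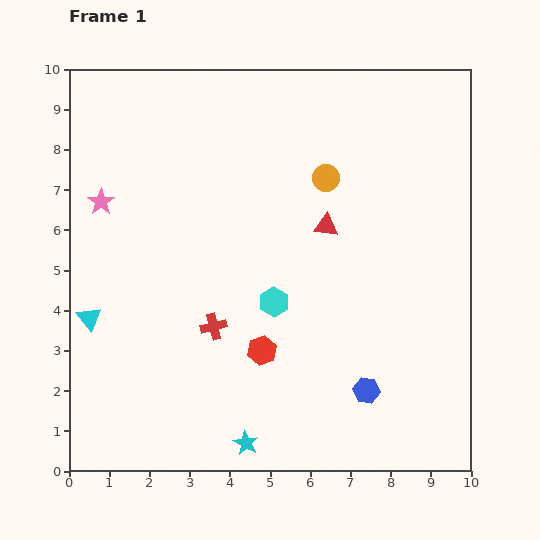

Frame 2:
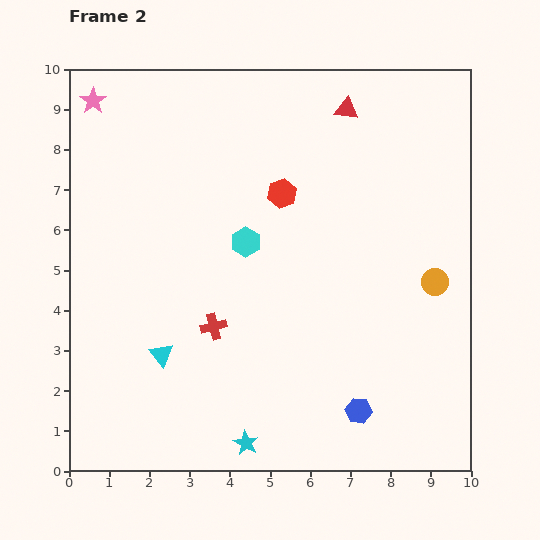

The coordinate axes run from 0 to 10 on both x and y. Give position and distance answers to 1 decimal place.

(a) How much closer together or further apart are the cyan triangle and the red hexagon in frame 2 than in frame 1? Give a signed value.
+0.6

Distance in frame 1: 4.4. Distance in frame 2: 5.0.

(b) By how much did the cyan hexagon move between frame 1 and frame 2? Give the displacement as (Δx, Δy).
(-0.7, 1.5)

The cyan hexagon was at (5.1, 4.2) in frame 1 and (4.4, 5.7) in frame 2.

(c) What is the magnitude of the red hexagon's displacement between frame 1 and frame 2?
3.9

The red hexagon moved from (4.8, 3.0) to (5.3, 6.9), a distance of √(0.5² + 3.9²) ≈ 3.9.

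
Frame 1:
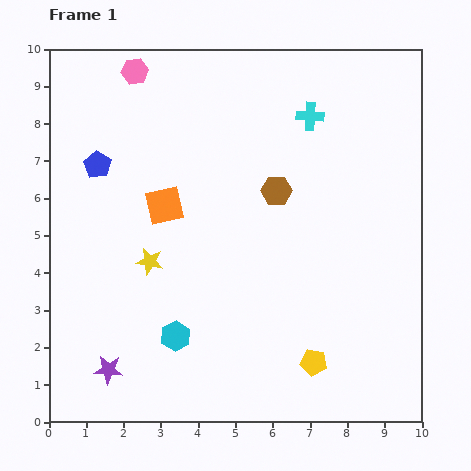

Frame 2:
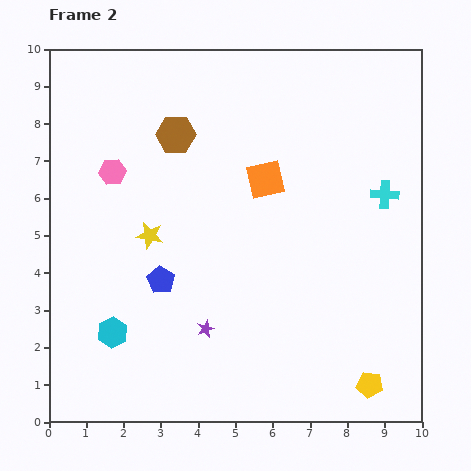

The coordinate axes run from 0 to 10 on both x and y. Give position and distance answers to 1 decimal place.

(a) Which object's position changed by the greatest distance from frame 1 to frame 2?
the blue pentagon

(moved 3.5; next 3.1)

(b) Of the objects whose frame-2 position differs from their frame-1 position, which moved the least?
the yellow star

(moved 0.7)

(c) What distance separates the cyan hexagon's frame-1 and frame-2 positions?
1.7

The cyan hexagon moved from (3.4, 2.3) to (1.7, 2.4), a distance of √(1.7² + 0.1²) ≈ 1.7.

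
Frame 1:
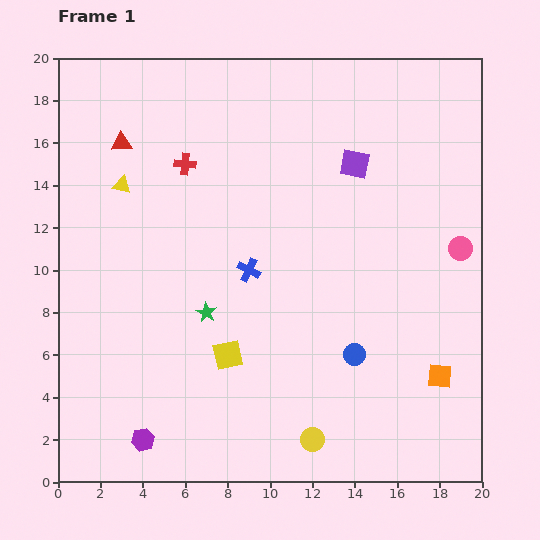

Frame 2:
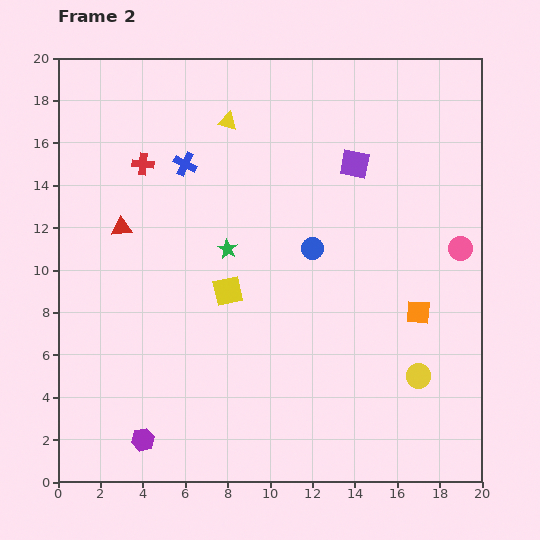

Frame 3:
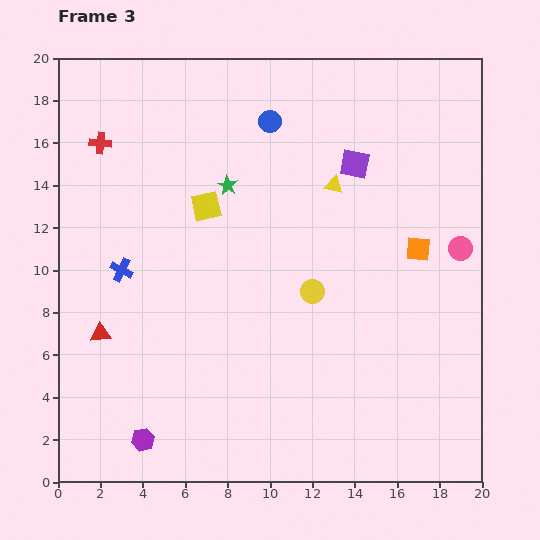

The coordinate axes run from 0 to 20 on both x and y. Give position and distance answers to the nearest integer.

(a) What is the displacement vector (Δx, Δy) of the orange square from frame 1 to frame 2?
(-1, 3)

The orange square was at (18, 5) in frame 1 and (17, 8) in frame 2.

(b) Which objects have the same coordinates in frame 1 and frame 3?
the purple square, the purple hexagon, the pink circle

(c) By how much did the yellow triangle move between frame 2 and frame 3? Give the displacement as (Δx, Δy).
(5, -3)

The yellow triangle was at (8, 17) in frame 2 and (13, 14) in frame 3.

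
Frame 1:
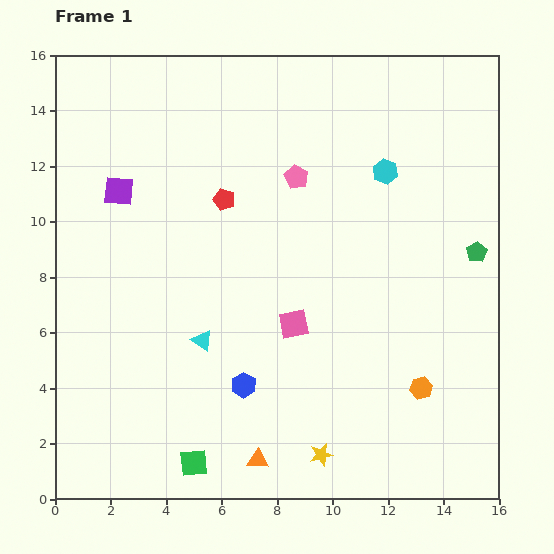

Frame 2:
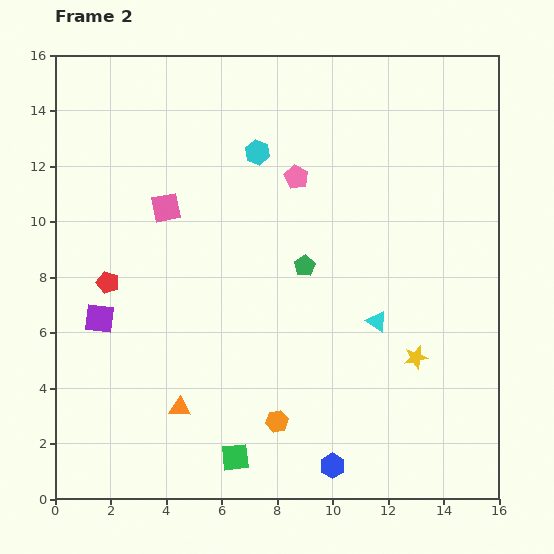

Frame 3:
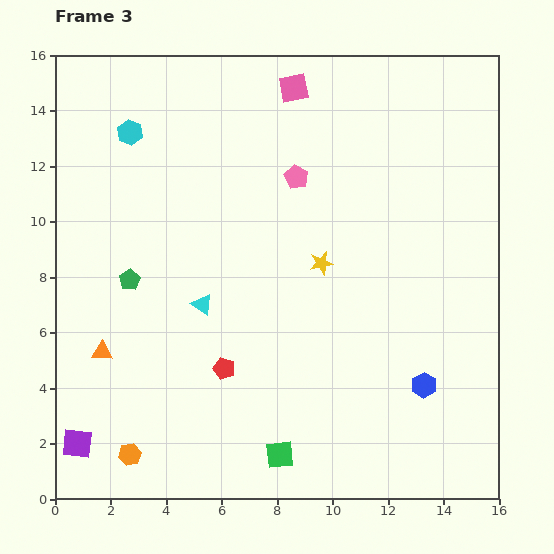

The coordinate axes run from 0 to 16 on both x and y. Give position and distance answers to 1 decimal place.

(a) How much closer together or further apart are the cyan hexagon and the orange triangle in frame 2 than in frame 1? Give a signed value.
-1.8

Distance in frame 1: 11.4. Distance in frame 2: 9.6.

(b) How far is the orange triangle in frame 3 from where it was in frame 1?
6.8

The orange triangle moved from (7.3, 1.4) to (1.7, 5.3), a distance of √(5.6² + 3.9²) ≈ 6.8.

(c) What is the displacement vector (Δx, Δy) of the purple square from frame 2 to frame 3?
(-0.8, -4.5)

The purple square was at (1.6, 6.5) in frame 2 and (0.8, 2.0) in frame 3.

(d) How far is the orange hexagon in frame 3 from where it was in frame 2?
5.4

The orange hexagon moved from (8.0, 2.8) to (2.7, 1.6), a distance of √(5.3² + 1.2²) ≈ 5.4.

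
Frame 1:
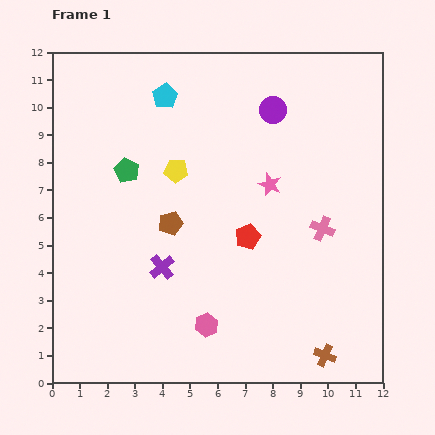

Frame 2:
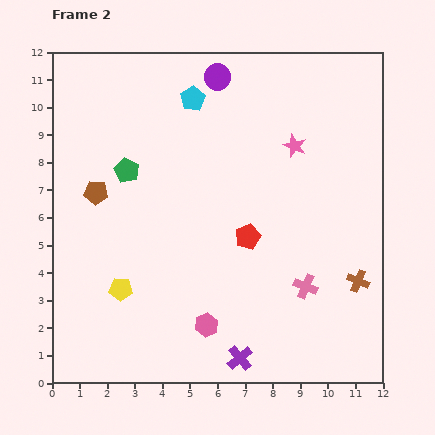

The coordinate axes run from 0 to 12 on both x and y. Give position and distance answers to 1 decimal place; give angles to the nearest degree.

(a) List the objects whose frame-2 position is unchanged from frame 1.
the pink hexagon, the red pentagon, the green pentagon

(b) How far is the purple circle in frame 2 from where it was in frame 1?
2.3

The purple circle moved from (8.0, 9.9) to (6.0, 11.1), a distance of √(2.0² + 1.2²) ≈ 2.3.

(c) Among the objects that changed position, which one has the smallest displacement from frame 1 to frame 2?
the cyan pentagon

(moved 1.0)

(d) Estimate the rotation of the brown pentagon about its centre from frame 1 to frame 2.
20° clockwise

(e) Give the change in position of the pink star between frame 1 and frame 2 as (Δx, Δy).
(0.9, 1.4)

The pink star was at (7.9, 7.2) in frame 1 and (8.8, 8.6) in frame 2.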